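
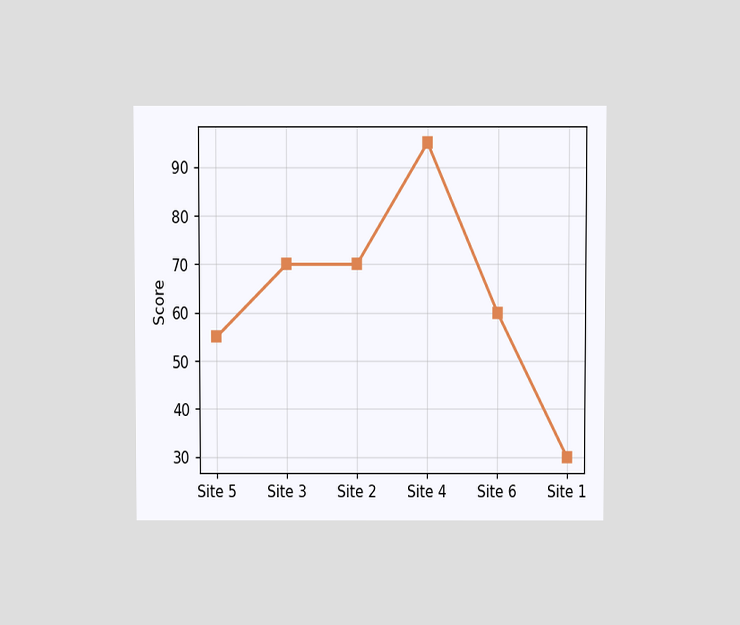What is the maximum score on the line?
The chart is viewed slightly from above. The highest point is at Site 4, and reading across to the y-axis gives 95.

95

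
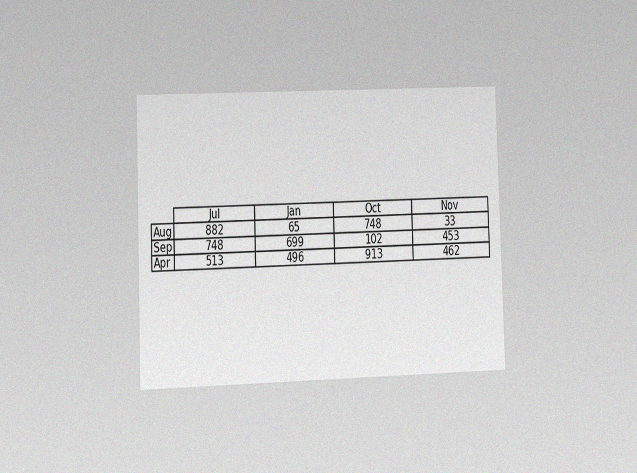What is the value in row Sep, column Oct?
The chart is viewed at a slight angle, with some photo noise. The (Sep, Oct) cell reads 102.

102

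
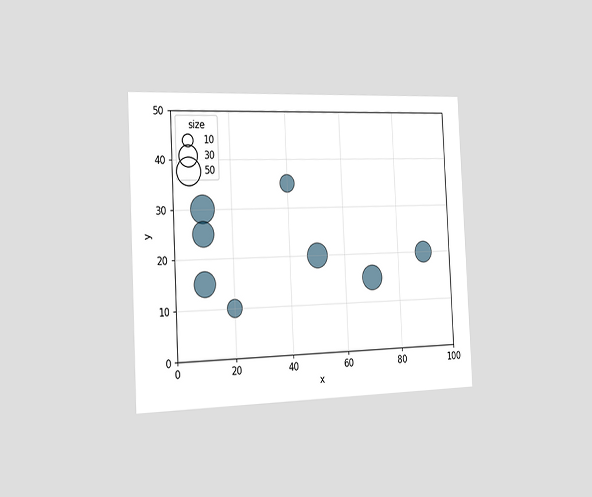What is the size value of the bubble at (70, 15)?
The chart is tilted about 3° counter-clockwise and viewed slightly from the left. Matching the bubble at (70, 15) against the size legend gives 40.

40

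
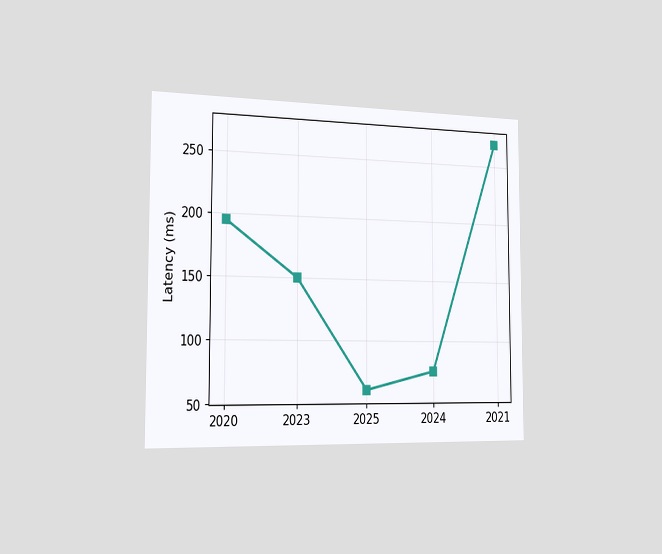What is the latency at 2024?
The chart is viewed slightly from the left. At 2024, the line is at 75ms.

75ms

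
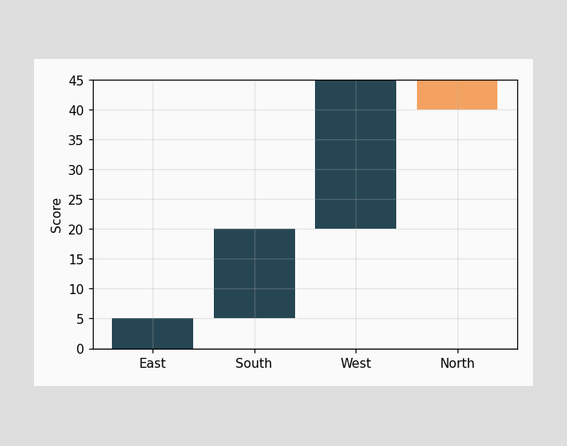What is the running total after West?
45

After West the running total reaches 45.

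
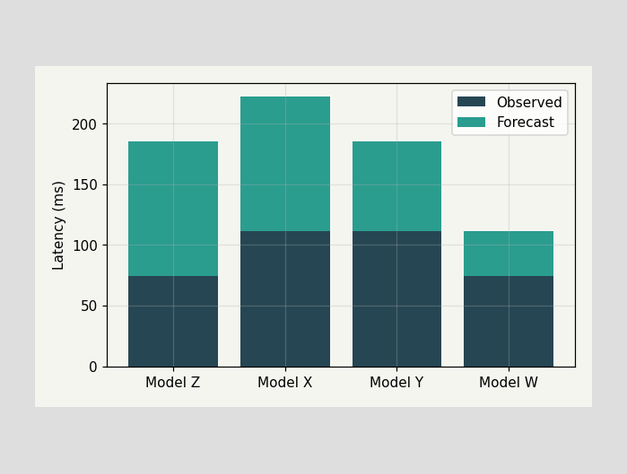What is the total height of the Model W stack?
111ms

The Model W stack's top reaches 111ms on the y-axis.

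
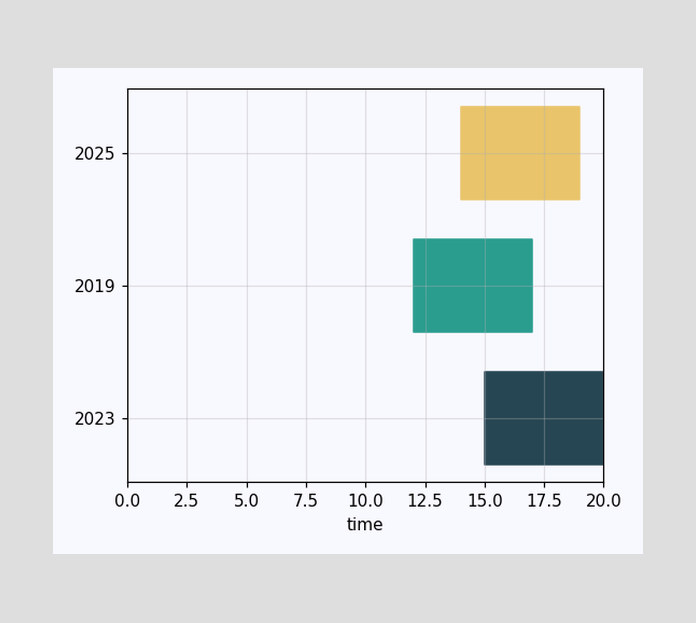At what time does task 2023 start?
15

The 2023 bar begins at t=15.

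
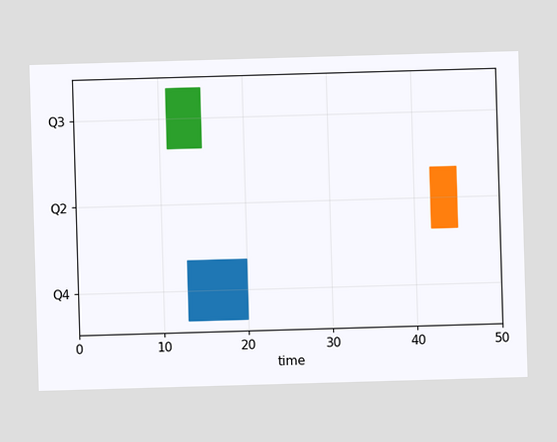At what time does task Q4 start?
The Q4 bar begins at t=13.

13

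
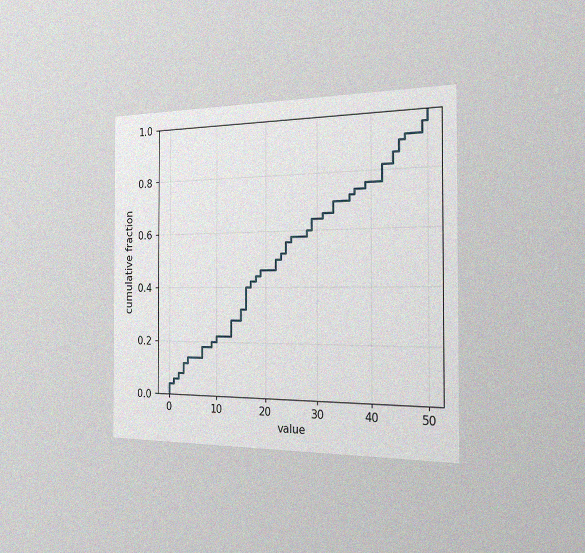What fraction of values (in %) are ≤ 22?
50%

The chart is viewed slightly from the right, with some photo noise. At x=22 the ECDF step is at 50%.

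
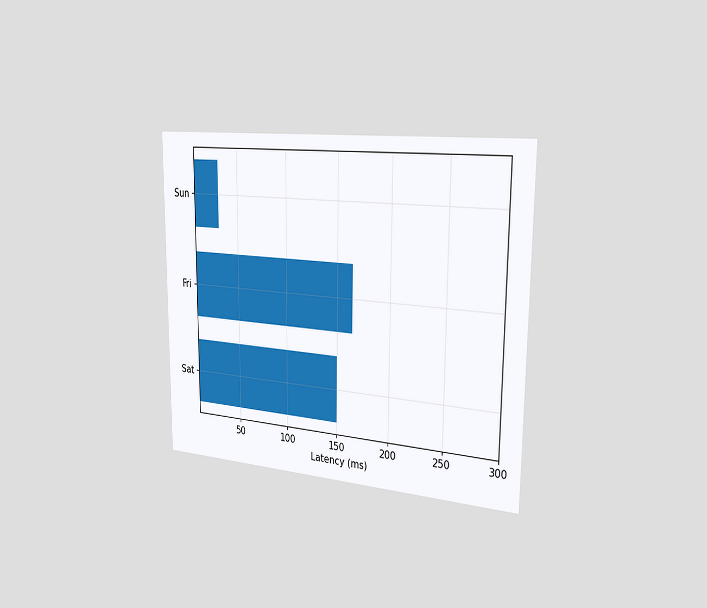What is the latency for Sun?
The chart is viewed slightly from the right. Reading along the chart's x-axis, the Sun bar reaches 30ms.

30ms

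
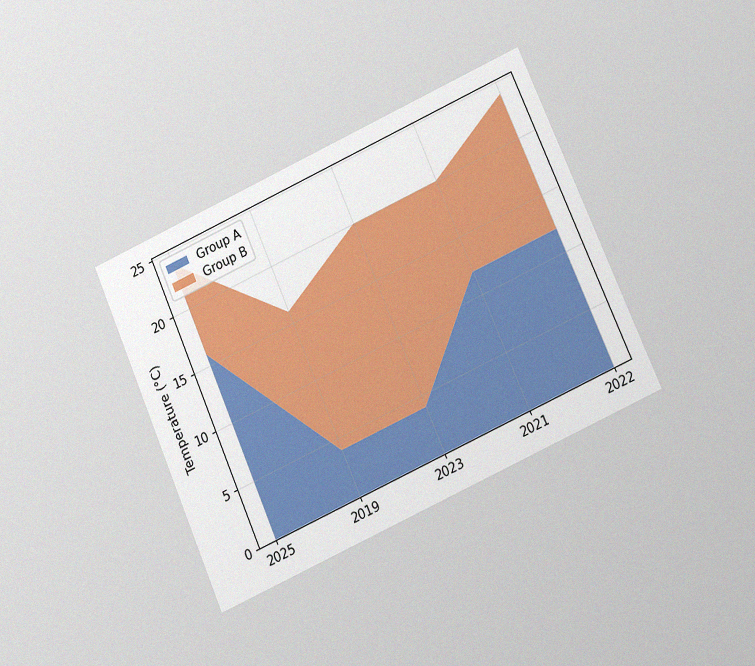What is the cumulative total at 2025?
The chart is tilted about 24° counter-clockwise and viewed at a slight angle, with some photo noise. The stacked total at 2025 reaches 24°C.

24°C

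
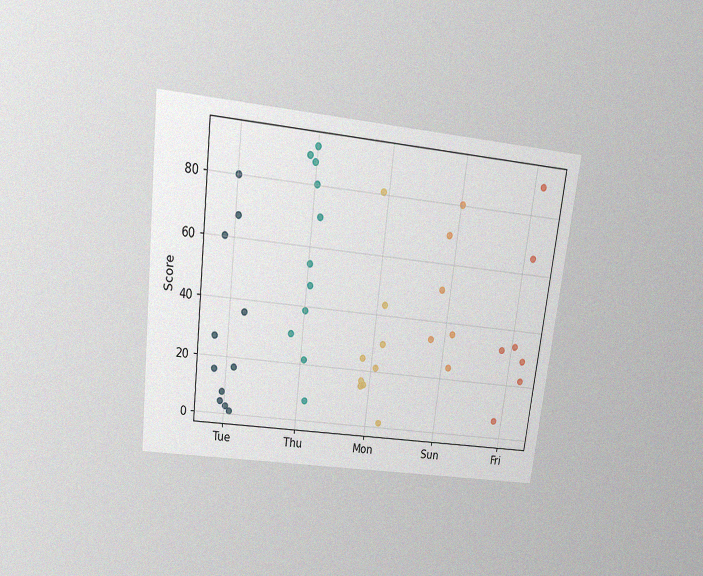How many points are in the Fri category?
7

The chart is tilted about 7° clockwise and viewed slightly from above, with some photo noise. Counting the markers in the Fri column gives 7.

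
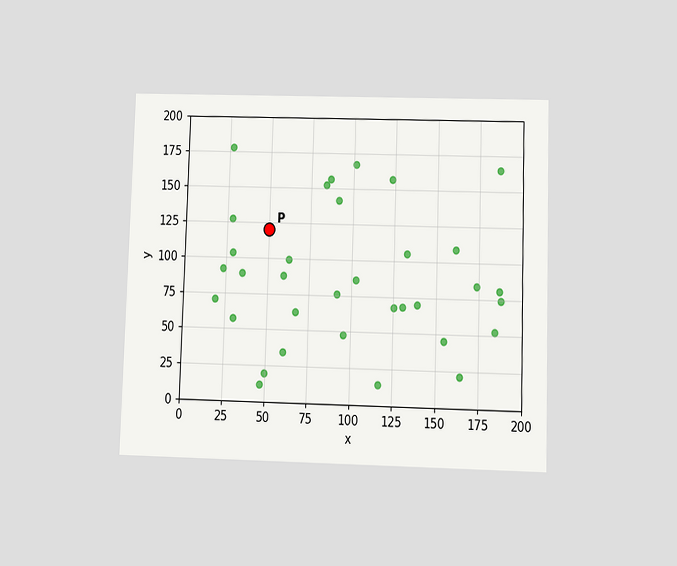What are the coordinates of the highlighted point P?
(50, 120)

The chart is viewed at a slight angle. Following the gridlines from P to each axis, P sits at (50, 120).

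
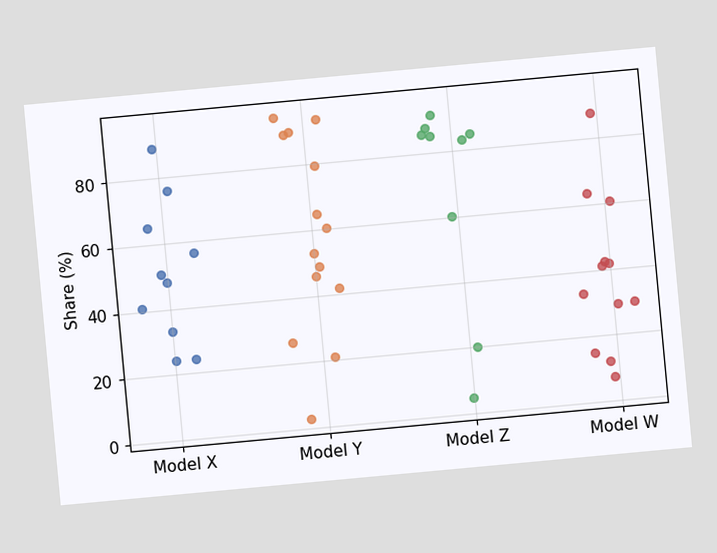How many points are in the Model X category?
10

The chart is tilted about 5° counter-clockwise. Counting the markers in the Model X column gives 10.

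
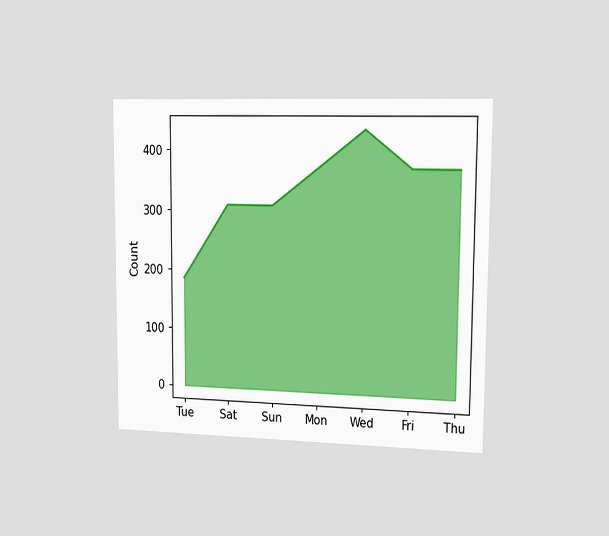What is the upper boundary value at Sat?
310

The chart is viewed slightly from the right. At Sat the upper boundary is at 310.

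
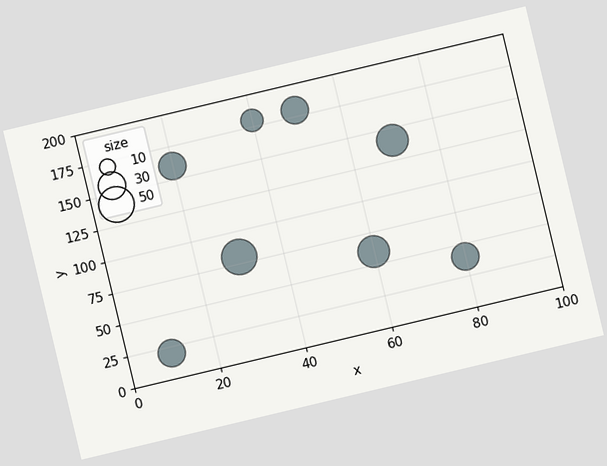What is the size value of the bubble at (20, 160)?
The chart is tilted about 13° counter-clockwise. Matching the bubble at (20, 160) against the size legend gives 30.

30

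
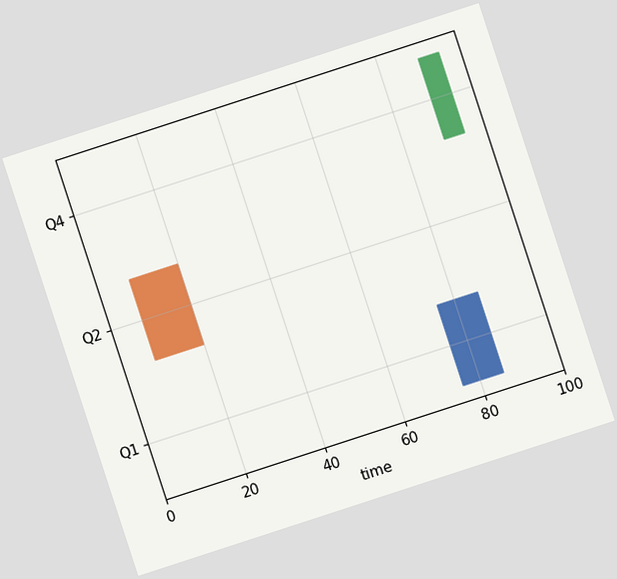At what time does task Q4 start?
The chart is tilted about 18° counter-clockwise. The Q4 bar begins at t=90.

90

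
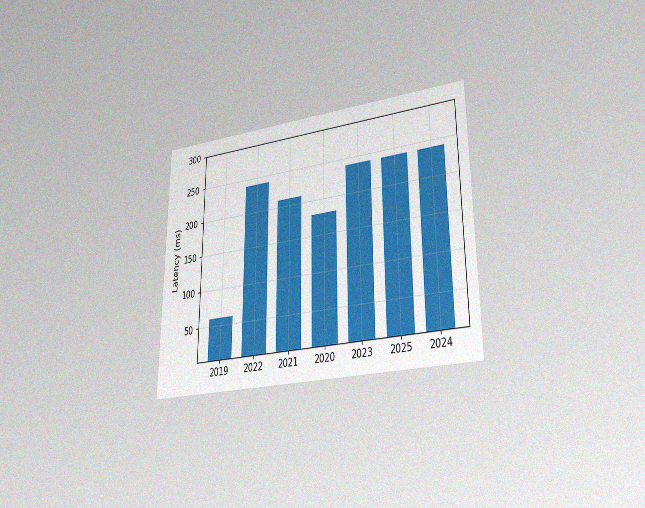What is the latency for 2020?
180ms

The chart is viewed at a slight angle, with some photo noise. Reading along the chart's y-axis, the 2020 bar reaches 180ms.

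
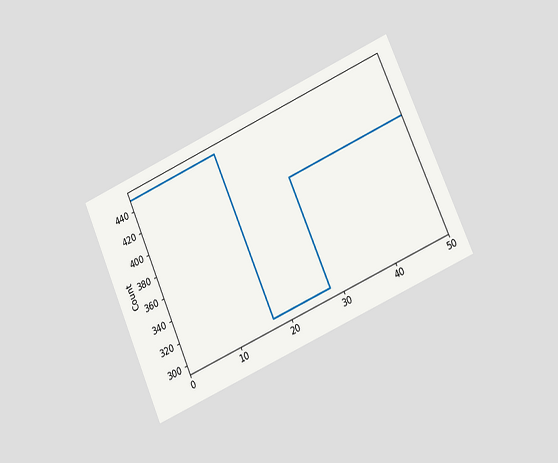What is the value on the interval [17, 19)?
300

The chart is tilted about 24° counter-clockwise and viewed at a slight angle. On [17, 19) the step sits at 300.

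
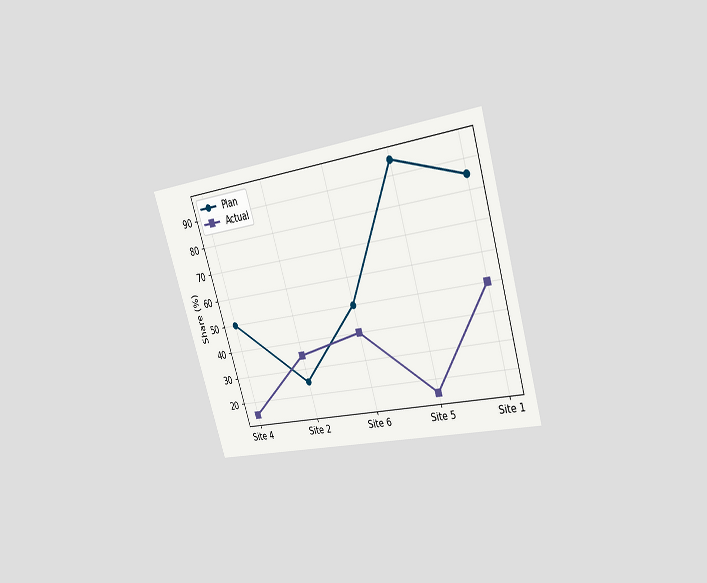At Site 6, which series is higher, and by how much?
Plan, by 10%

The chart is tilted about 17° counter-clockwise and viewed slightly from the right. At Site 6, Plan sits above the other line by 10%.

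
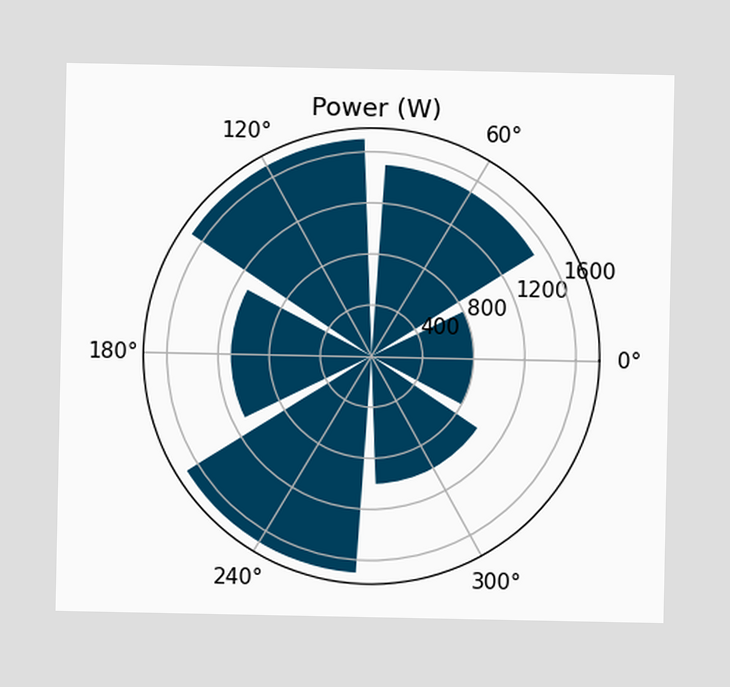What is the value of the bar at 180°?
1100W

The bar at 180° reaches 1100W on the radial axis.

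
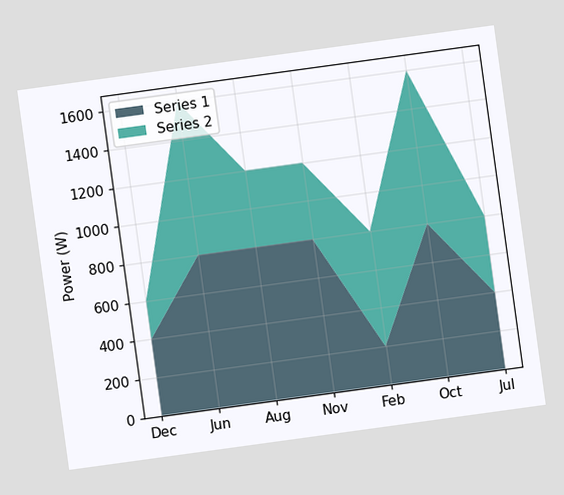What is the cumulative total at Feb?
800W

The chart is tilted about 8° counter-clockwise. The stacked total at Feb reaches 800W.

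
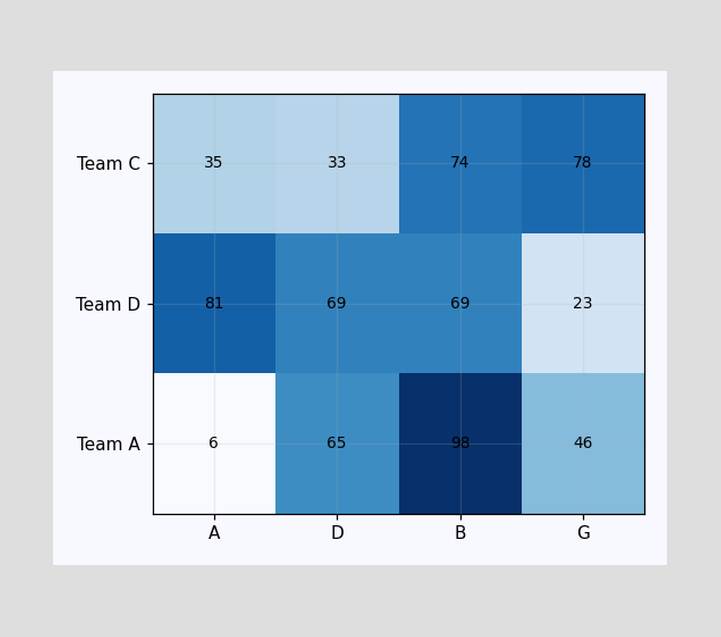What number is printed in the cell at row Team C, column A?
35

The (Team C, A) cell reads 35.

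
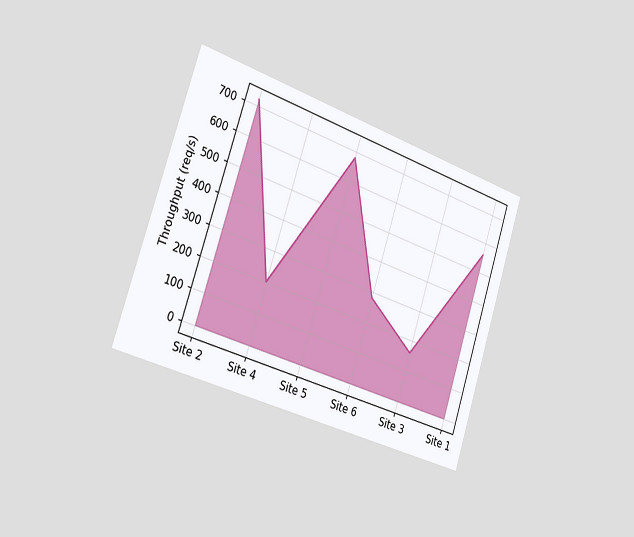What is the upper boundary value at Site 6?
The chart is tilted about 18° clockwise and viewed slightly from the left. At Site 6 the upper boundary is at 280req/s.

280req/s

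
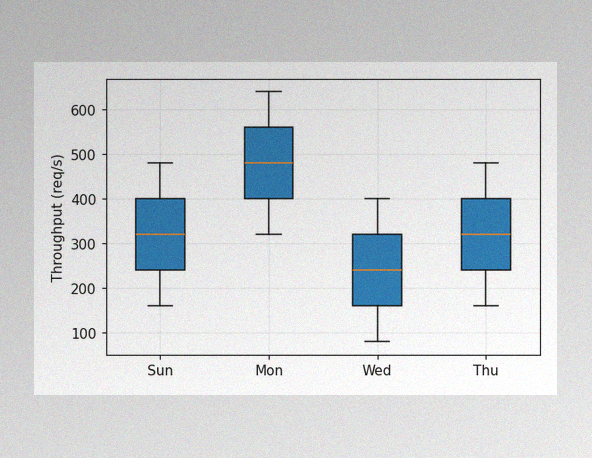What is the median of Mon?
The image has some photo noise and uneven lighting. The median line in the Mon box sits at 480req/s.

480req/s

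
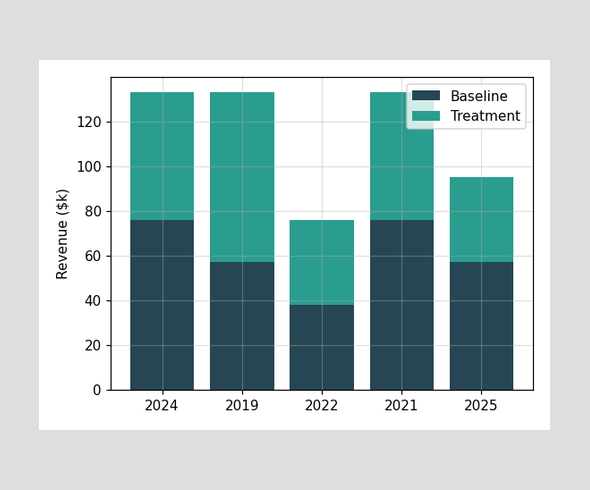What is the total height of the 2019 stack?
$133k

The 2019 stack's top reaches $133k on the y-axis.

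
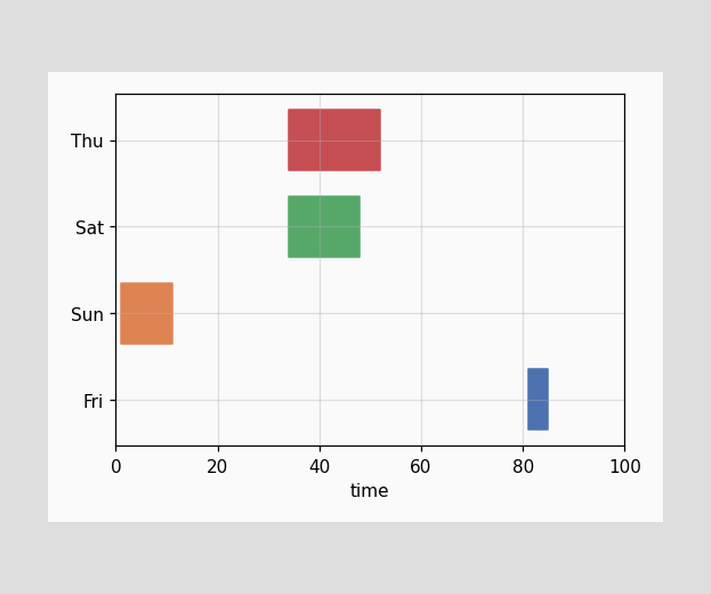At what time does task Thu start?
The Thu bar begins at t=34.

34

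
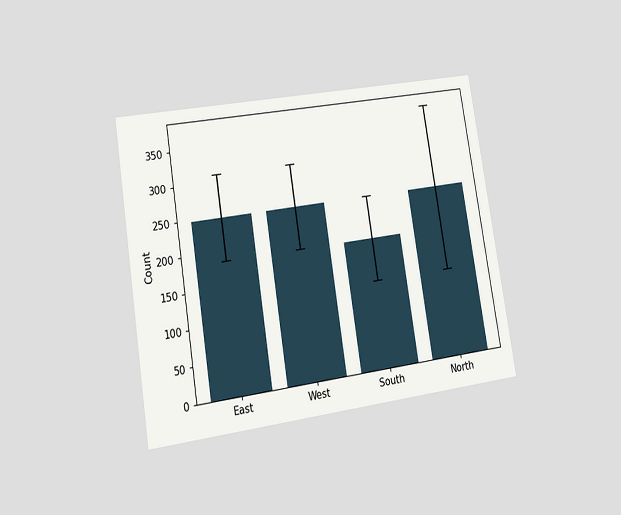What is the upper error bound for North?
372

The chart is tilted about 9° counter-clockwise and viewed at a slight angle. The North bar's upper whisker reaches 372.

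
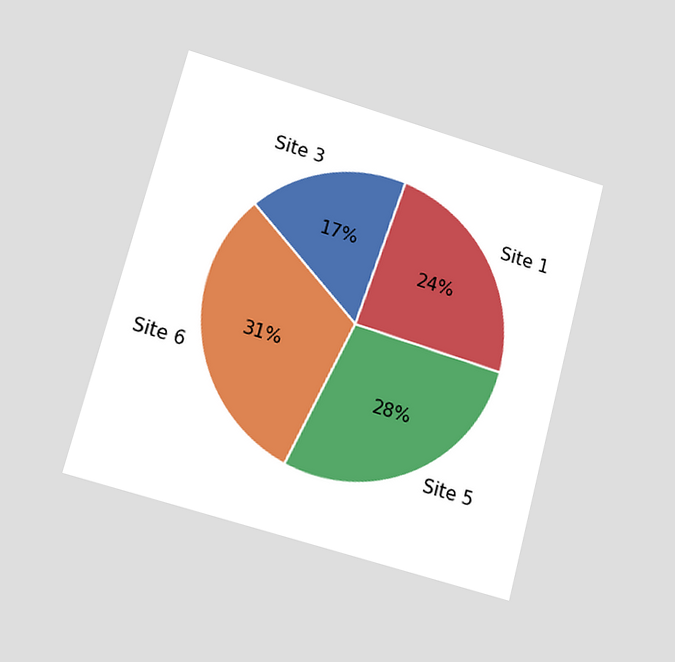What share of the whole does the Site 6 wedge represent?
The chart is tilted about 15° clockwise and viewed at a slight angle. The Site 6 slice takes up 31% of the pie.

31%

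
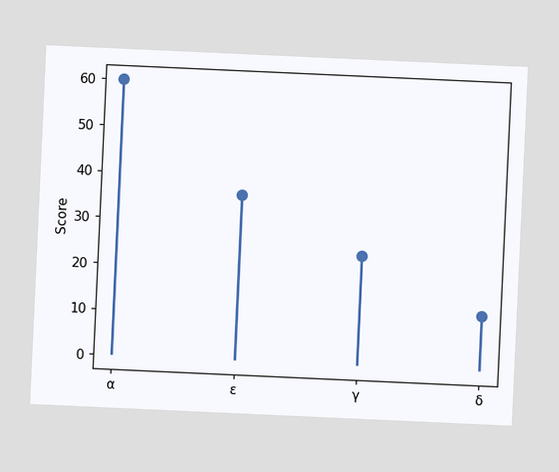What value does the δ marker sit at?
The chart is tilted about 3° clockwise. The δ marker sits at 12.

12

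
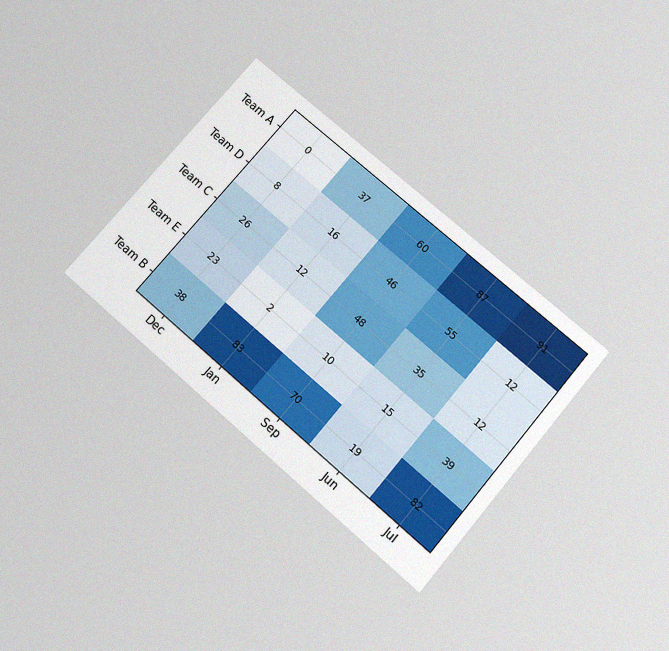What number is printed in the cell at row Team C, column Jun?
The chart is tilted about 41° clockwise and viewed slightly from below, with some photo noise. The (Team C, Jun) cell reads 35.

35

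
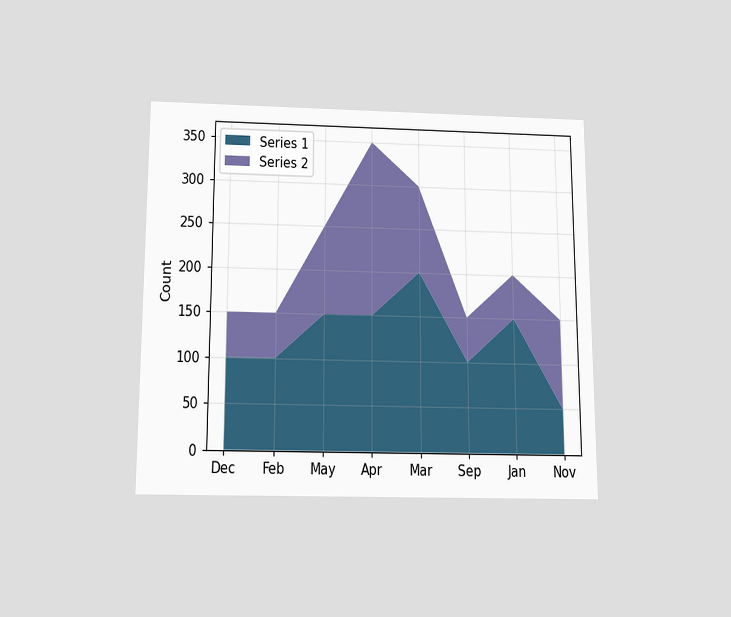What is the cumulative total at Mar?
300

The chart is viewed slightly from below. The stacked total at Mar reaches 300.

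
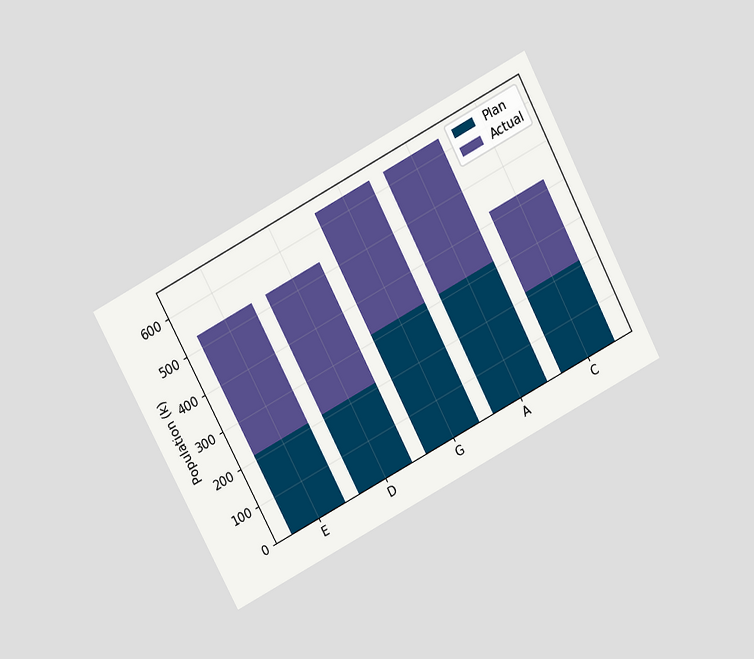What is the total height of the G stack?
636k

The chart is tilted about 28° counter-clockwise and viewed slightly from above. The G stack's top reaches 636k on the y-axis.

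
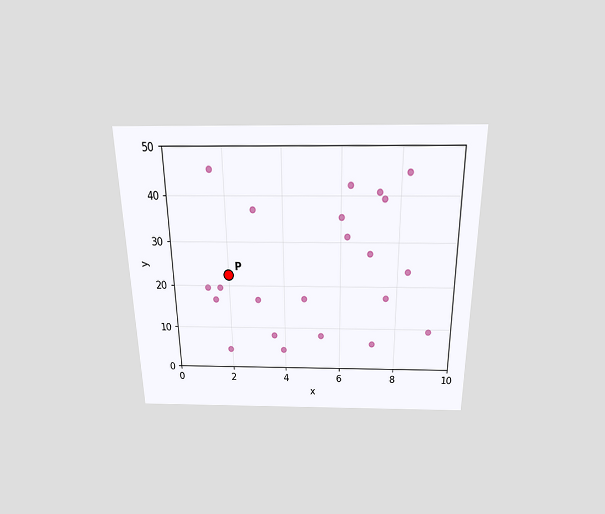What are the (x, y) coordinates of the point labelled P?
(2, 22.5)

The chart is viewed slightly from above. Following the gridlines from P to each axis, P sits at (2, 22.5).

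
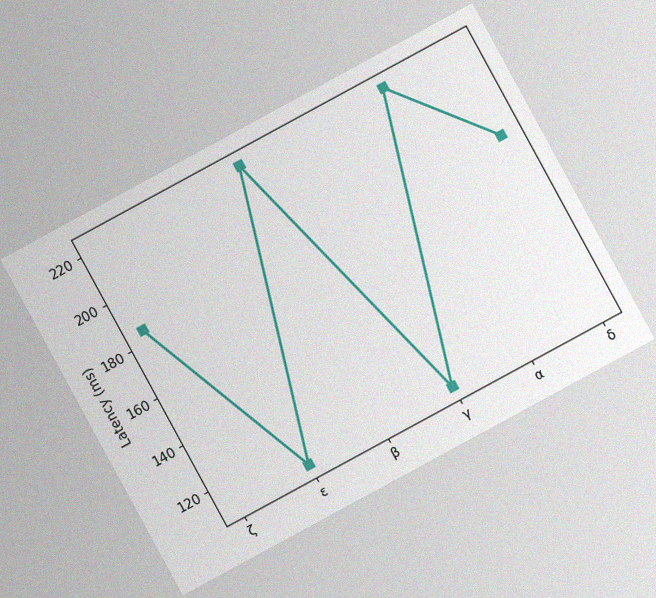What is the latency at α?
222ms

The chart is tilted about 29° counter-clockwise, with some photo noise. At α, the line is at 222ms.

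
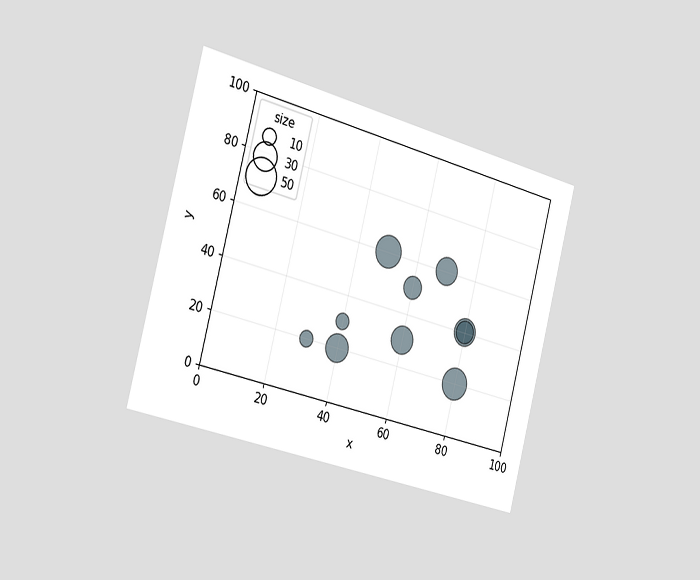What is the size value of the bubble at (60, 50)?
The chart is tilted about 15° clockwise and viewed slightly from the left. Matching the bubble at (60, 50) against the size legend gives 20.

20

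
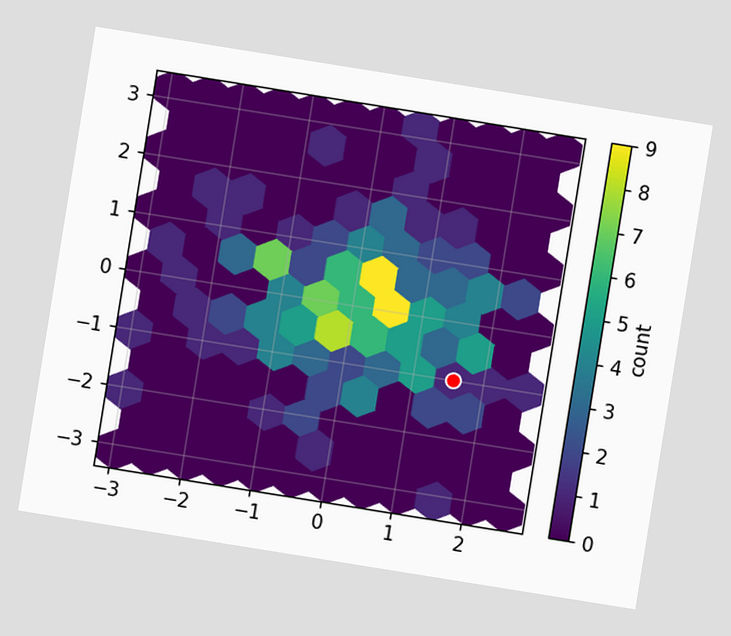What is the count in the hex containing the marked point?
1

The chart is tilted about 9° clockwise. The marked hex reads 1 on the colorbar.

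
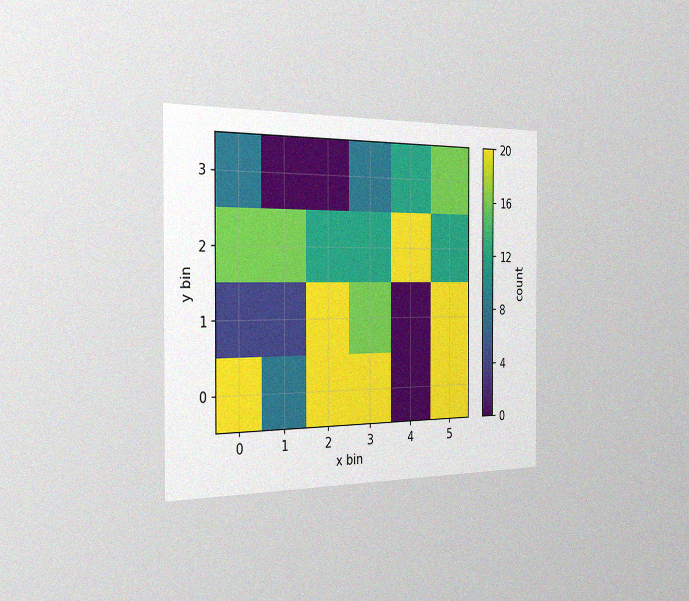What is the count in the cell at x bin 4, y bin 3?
The chart is viewed slightly from the left, with some photo noise. Matching the cell (4, 3) against the colorbar gives 12.

12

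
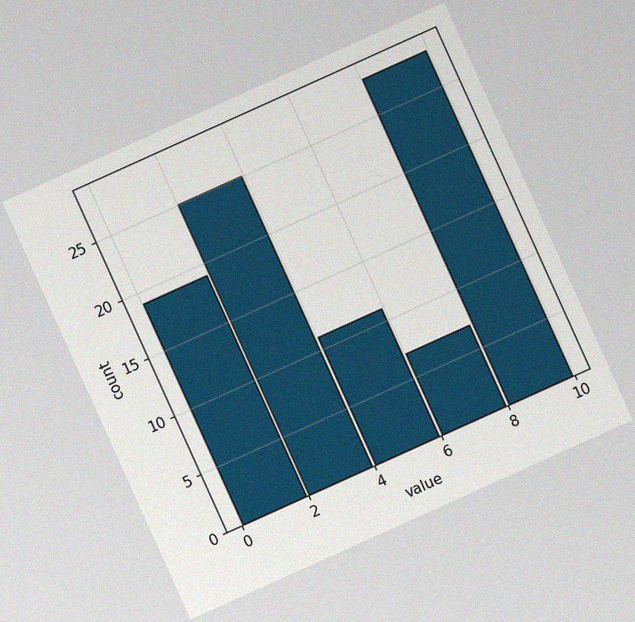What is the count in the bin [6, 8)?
The chart is tilted about 24° counter-clockwise, with some photo noise. The [6, 8) bin has height 7.

7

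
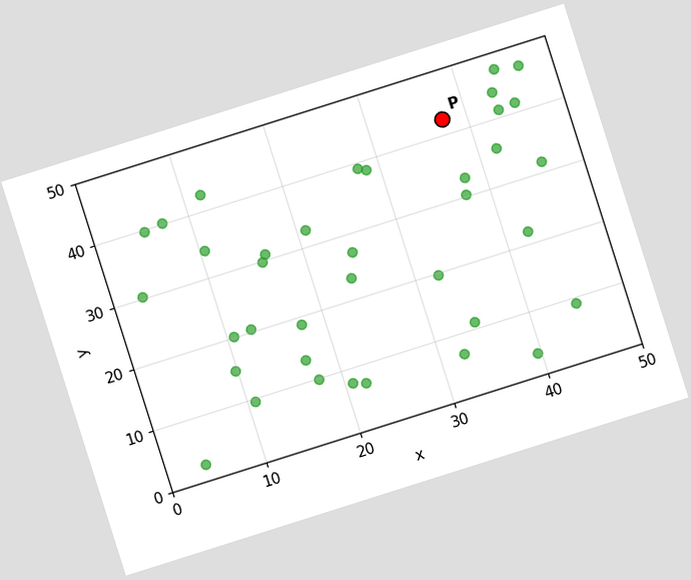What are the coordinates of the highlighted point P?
(37.5, 42.5)

The chart is tilted about 18° counter-clockwise. Following the gridlines from P to each axis, P sits at (37.5, 42.5).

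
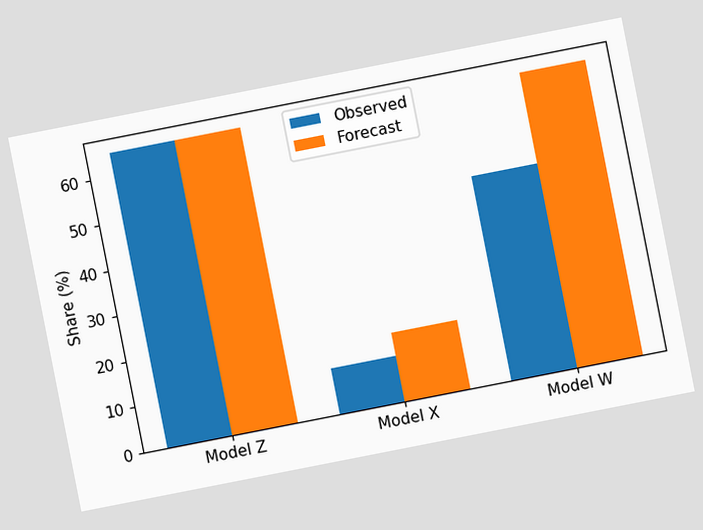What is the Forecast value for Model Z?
The chart is tilted about 11° counter-clockwise. The Forecast bar at Model Z reaches 65% on the y-axis.

65%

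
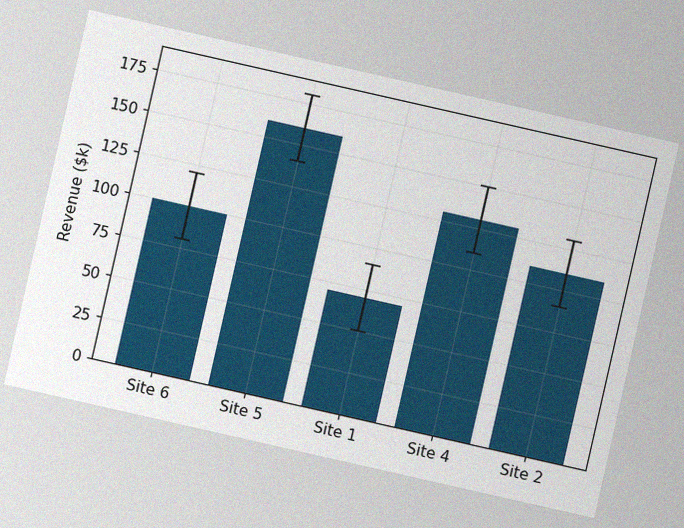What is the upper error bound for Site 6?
$120k

The chart is tilted about 13° clockwise, with some photo noise. The Site 6 bar's upper whisker reaches $120k.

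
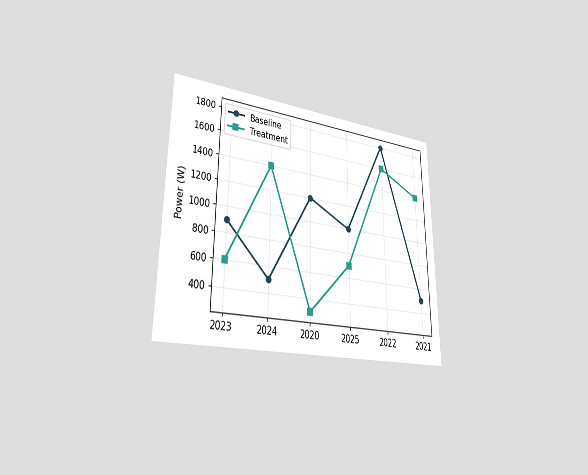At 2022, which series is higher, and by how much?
Baseline, by 200W

The chart is viewed slightly from the left. At 2022, Baseline sits above the other line by 200W.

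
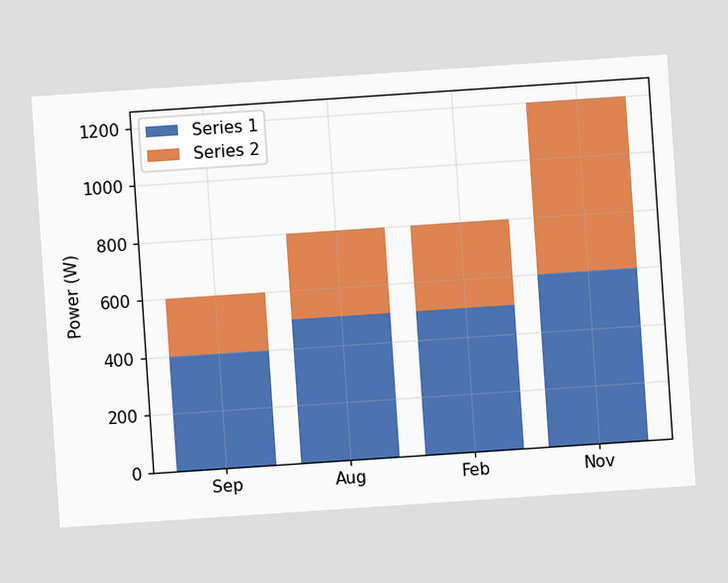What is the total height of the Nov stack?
1200W

The chart is tilted about 4° counter-clockwise. The Nov stack's top reaches 1200W on the y-axis.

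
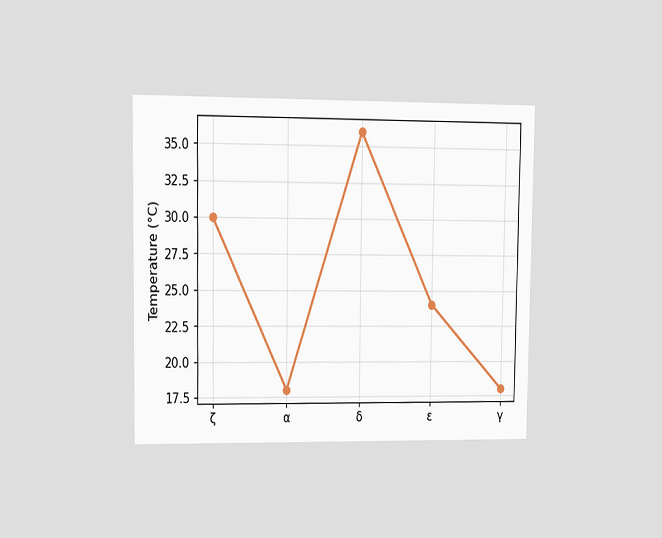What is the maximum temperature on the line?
The chart is viewed at a slight angle. The highest point is at δ, and reading across to the y-axis gives 36°C.

36°C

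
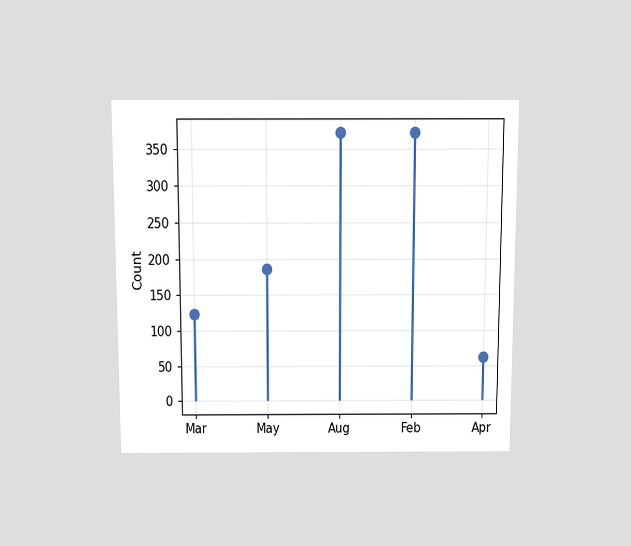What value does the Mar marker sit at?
124

The chart is viewed slightly from above. The Mar marker sits at 124.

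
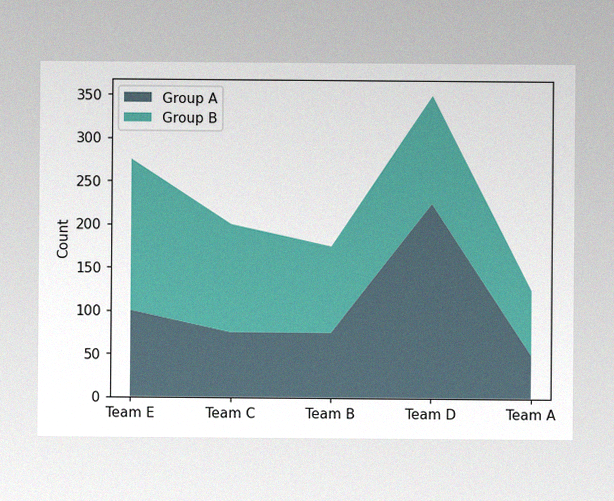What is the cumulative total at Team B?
The image has some photo noise and uneven lighting. The stacked total at Team B reaches 175.

175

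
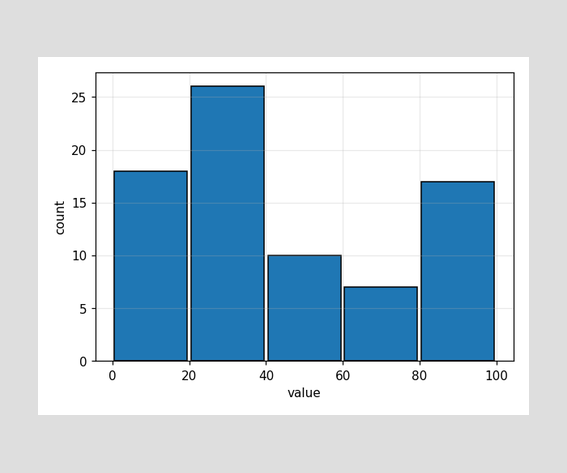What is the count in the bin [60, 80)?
The [60, 80) bin has height 7.

7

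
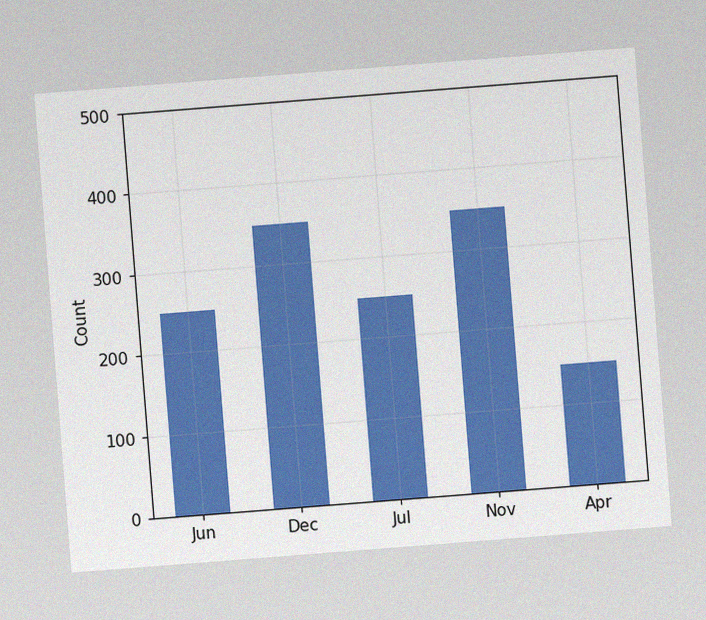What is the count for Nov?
The chart is tilted about 4° counter-clockwise, with some photo noise. Reading along the chart's y-axis, the Nov bar reaches 350.

350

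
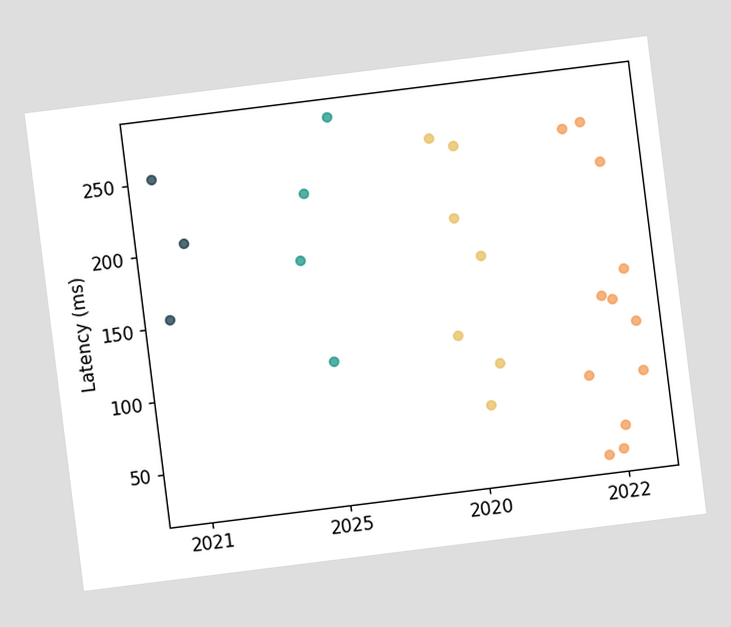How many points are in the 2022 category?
The chart is tilted about 7° counter-clockwise. Counting the markers in the 2022 column gives 12.

12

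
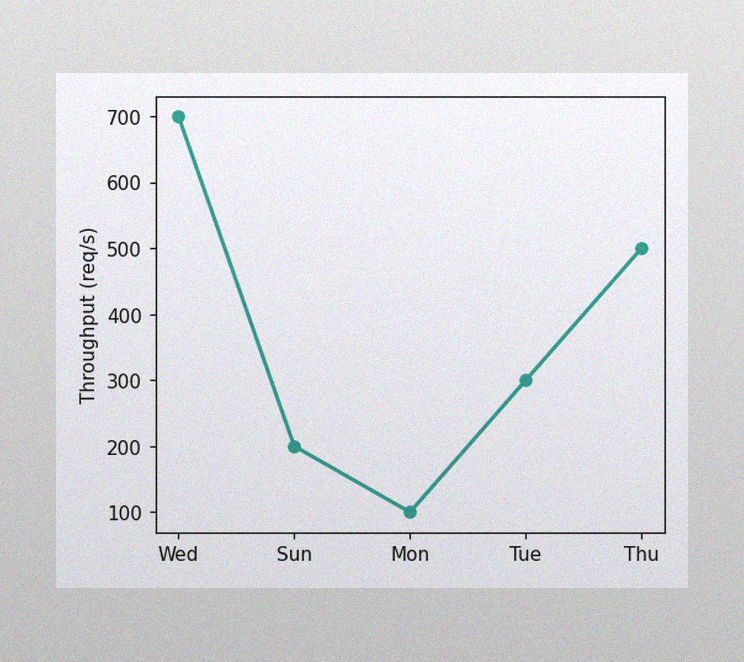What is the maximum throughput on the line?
700req/s

The image has some photo noise and uneven lighting. The highest point is at Wed, and reading across to the y-axis gives 700req/s.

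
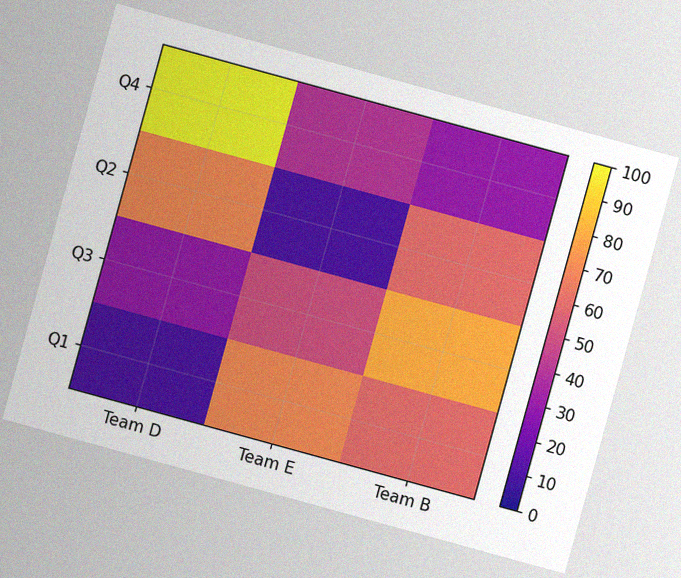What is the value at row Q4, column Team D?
100

The chart is tilted about 15° clockwise, with some photo noise. Matching cell (Q4, Team D) against the colorbar gives 100.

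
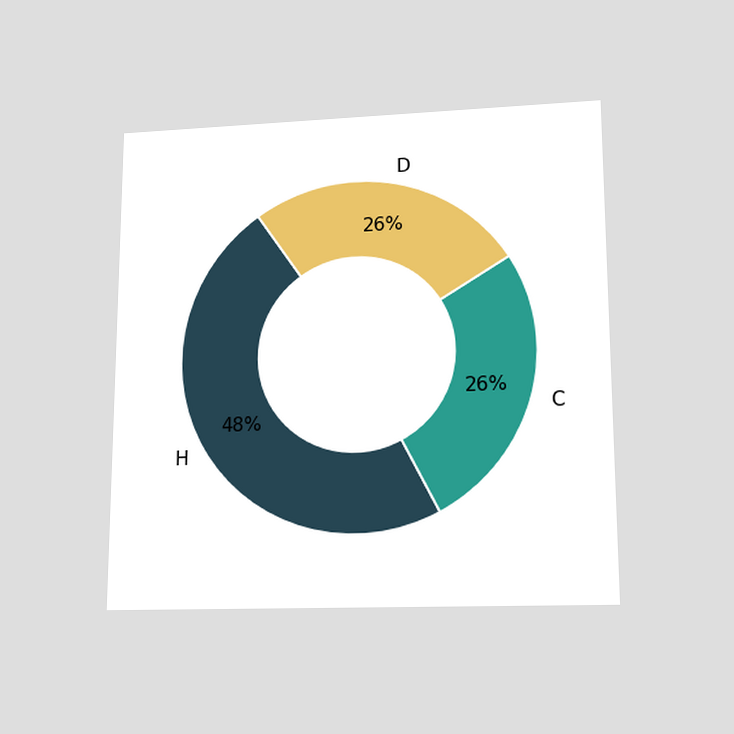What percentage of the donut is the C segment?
26%

The chart is viewed slightly from below. The C segment takes up 26% of the ring.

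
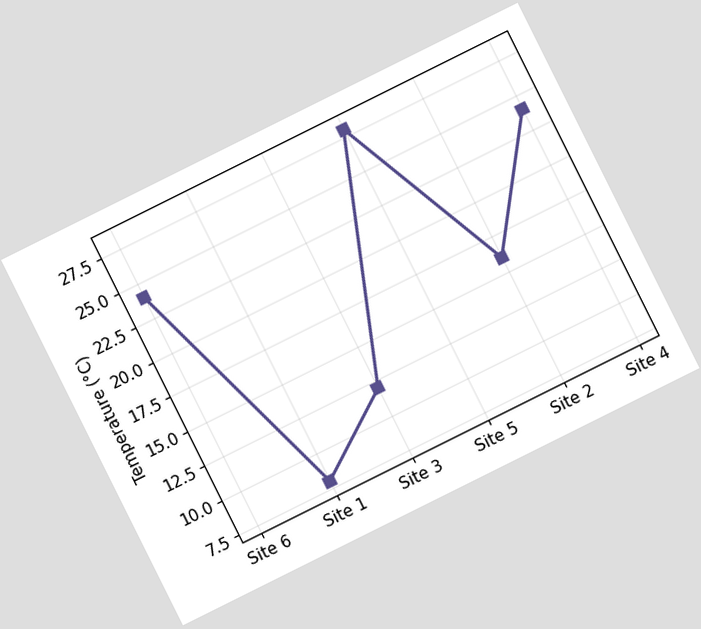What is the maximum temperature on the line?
28°C

The chart is tilted about 26° counter-clockwise. The highest point is at Site 5, and reading across to the y-axis gives 28°C.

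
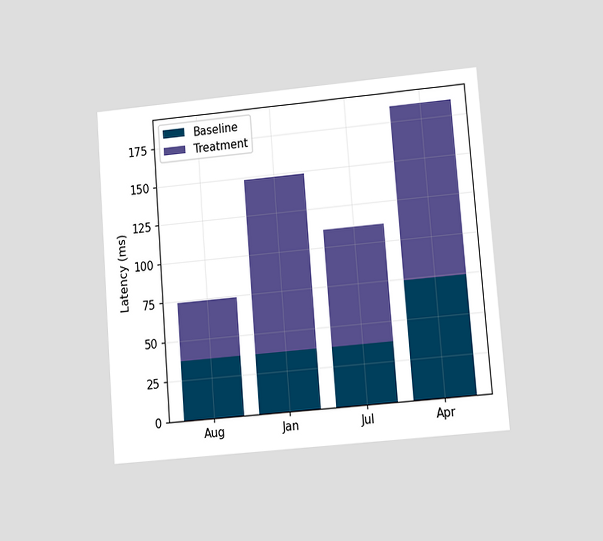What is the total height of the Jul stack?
The chart is tilted about 4° counter-clockwise and viewed at a slight angle. The Jul stack's top reaches 111ms on the y-axis.

111ms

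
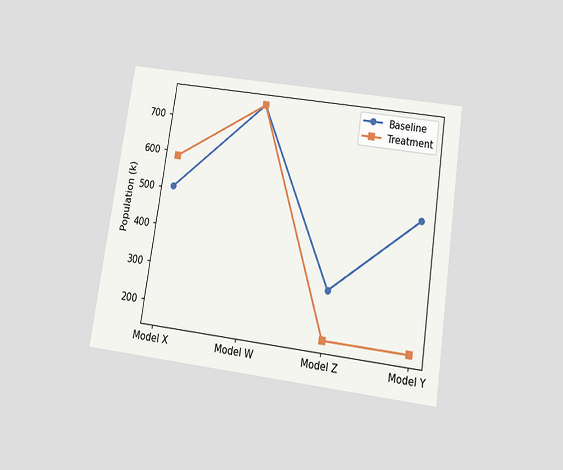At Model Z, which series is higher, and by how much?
The chart is tilted about 8° clockwise and viewed slightly from below. At Model Z, Baseline sits above the other line by 126k.

Baseline, by 126k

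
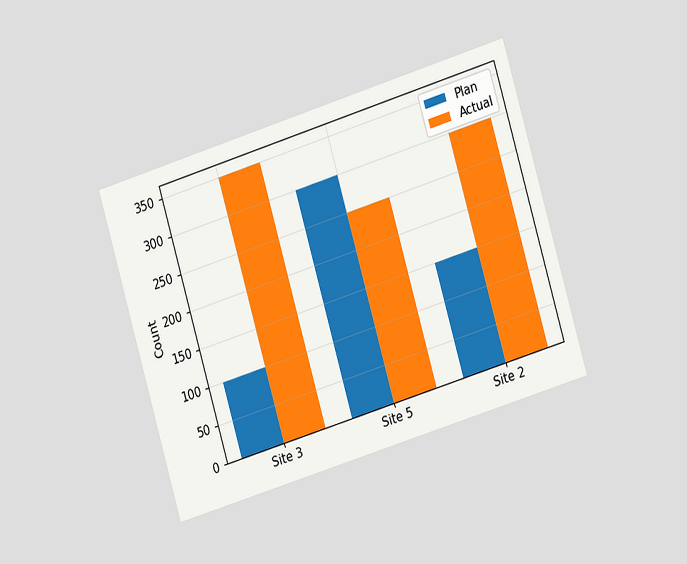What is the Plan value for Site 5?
The chart is tilted about 17° counter-clockwise and viewed slightly from the right. The Plan bar at Site 5 reaches 300 on the y-axis.

300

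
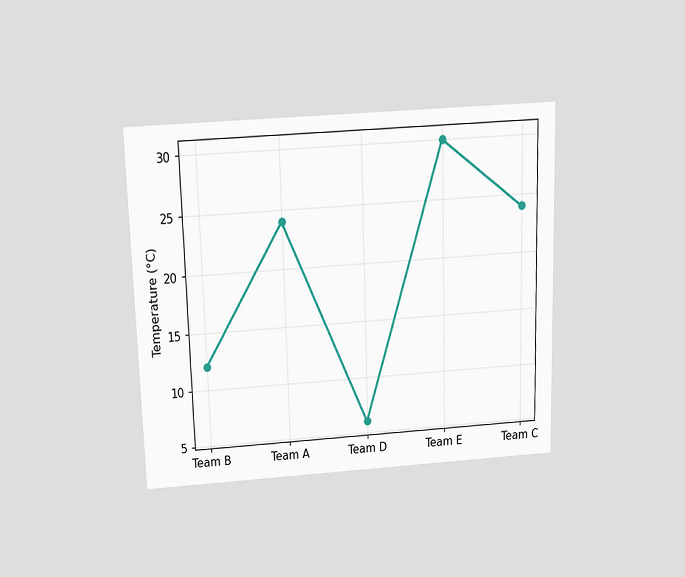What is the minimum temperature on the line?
The chart is viewed slightly from above. The lowest point is at Team D, and reading across to the y-axis gives 6°C.

6°C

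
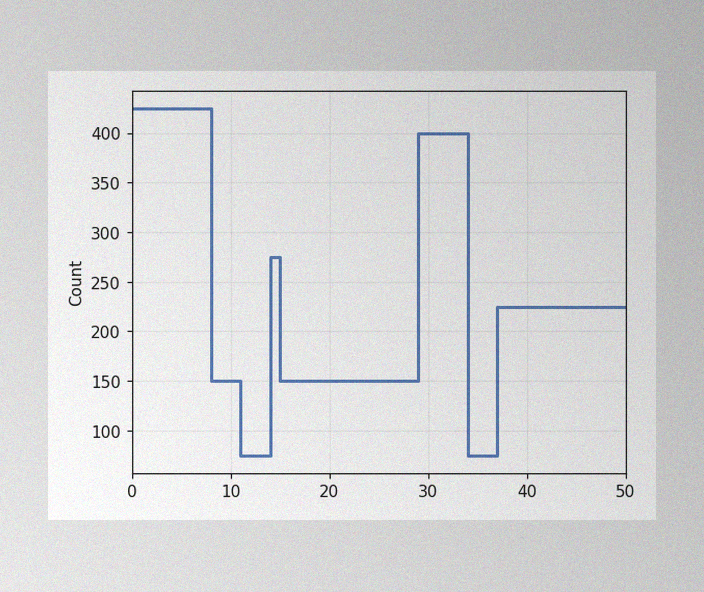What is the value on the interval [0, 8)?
425

The image has some photo noise and uneven lighting. On [0, 8) the step sits at 425.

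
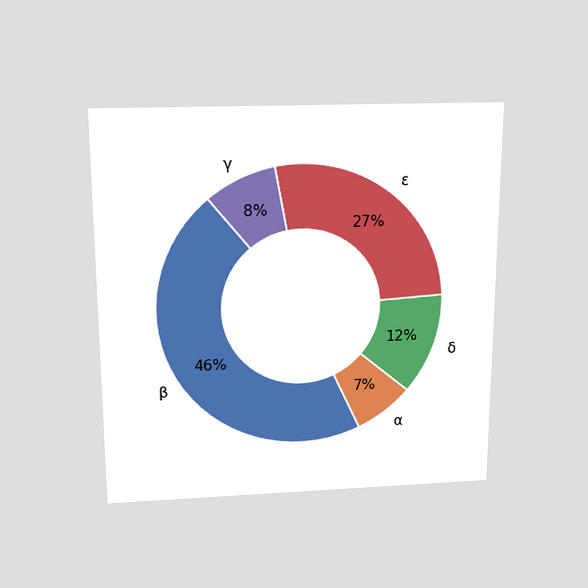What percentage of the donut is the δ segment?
12%

The chart is viewed slightly from above. The δ segment takes up 12% of the ring.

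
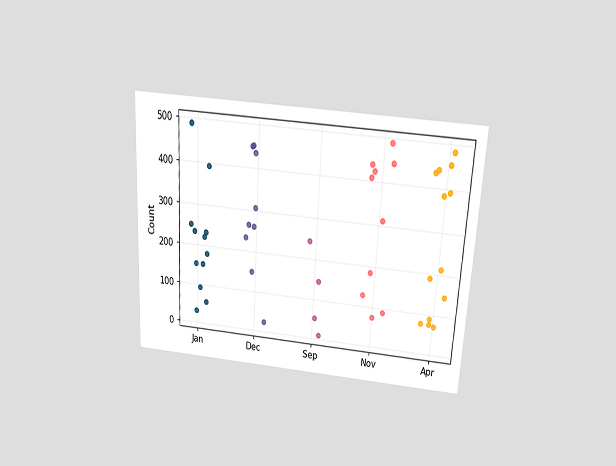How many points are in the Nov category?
The chart is tilted about 3° clockwise and viewed slightly from above. Counting the markers in the Nov column gives 10.

10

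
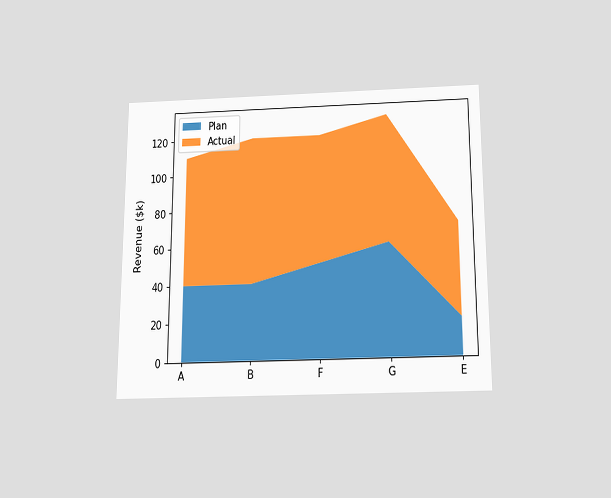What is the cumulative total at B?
$120k

The chart is viewed slightly from below. The stacked total at B reaches $120k.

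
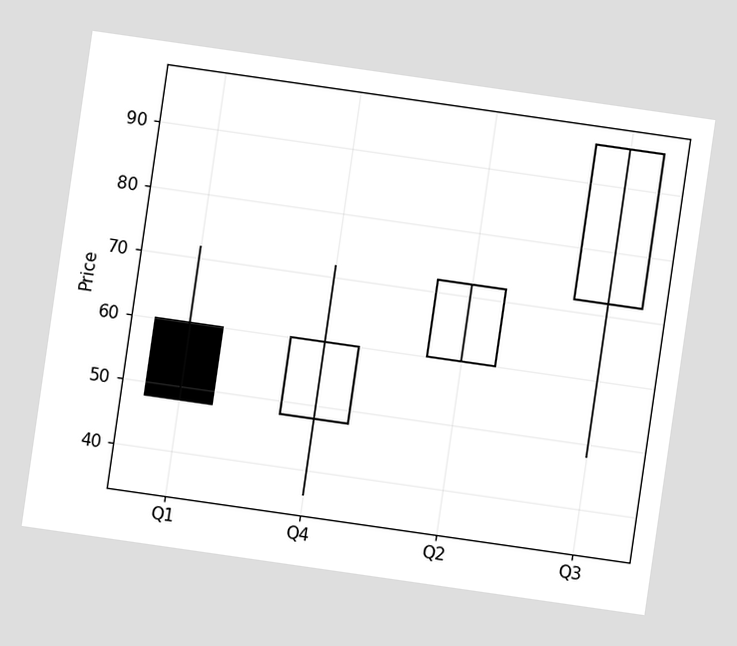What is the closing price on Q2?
72

The chart is tilted about 8° clockwise. The Q2 candle closes at 72.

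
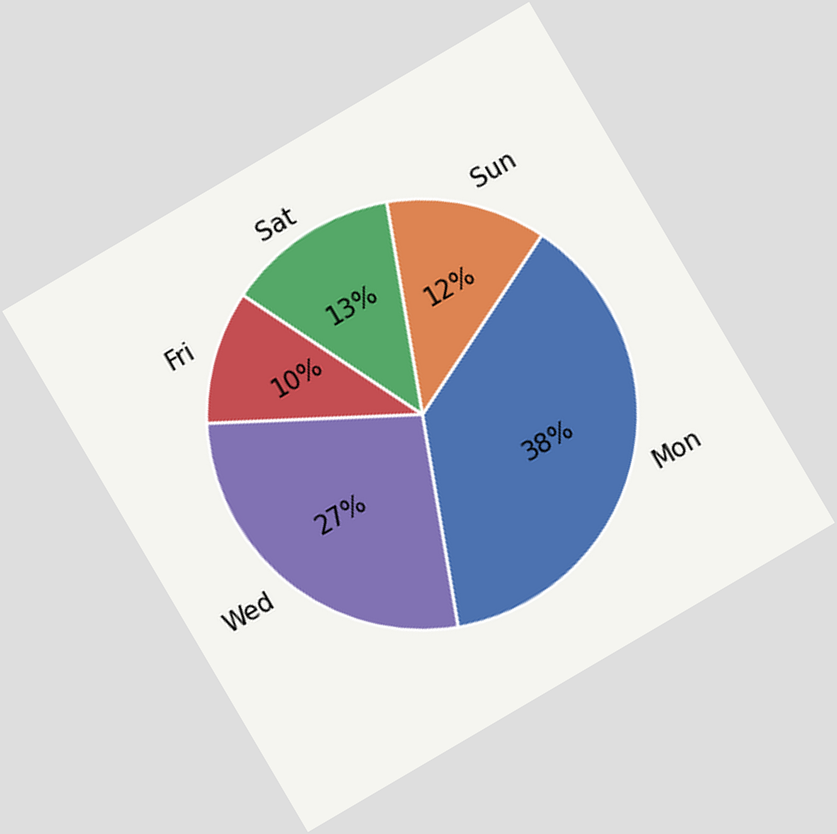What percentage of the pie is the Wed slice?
The chart is tilted about 30° counter-clockwise. The Wed slice takes up 27% of the pie.

27%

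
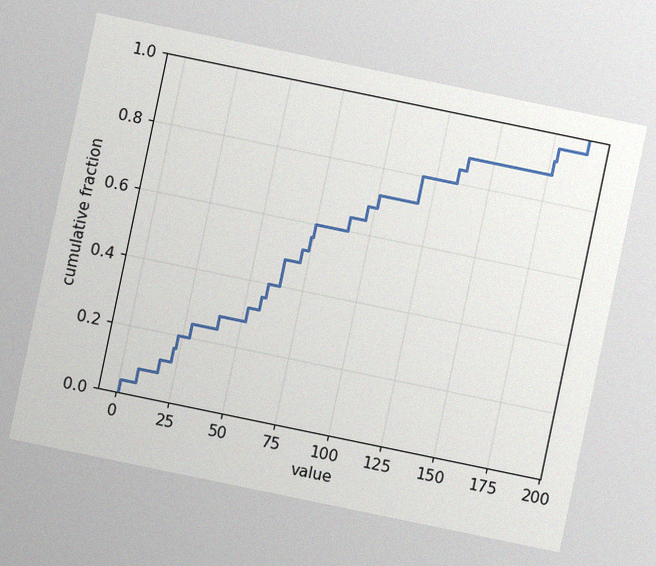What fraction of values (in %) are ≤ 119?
80%

The chart is tilted about 12° clockwise, with some photo noise. At x=119 the ECDF step is at 80%.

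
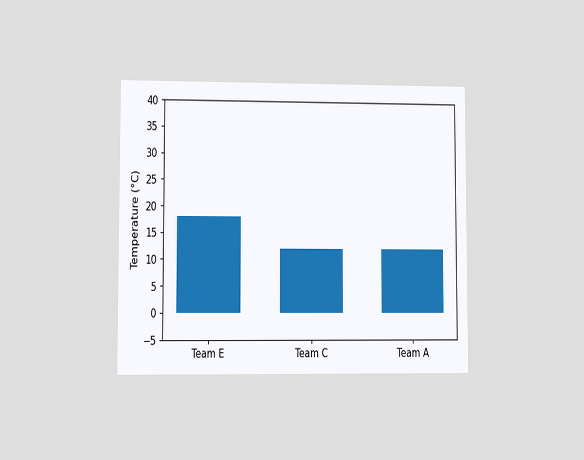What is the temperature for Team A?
The chart is viewed at a slight angle. Reading along the chart's y-axis, the Team A bar reaches 12°C.

12°C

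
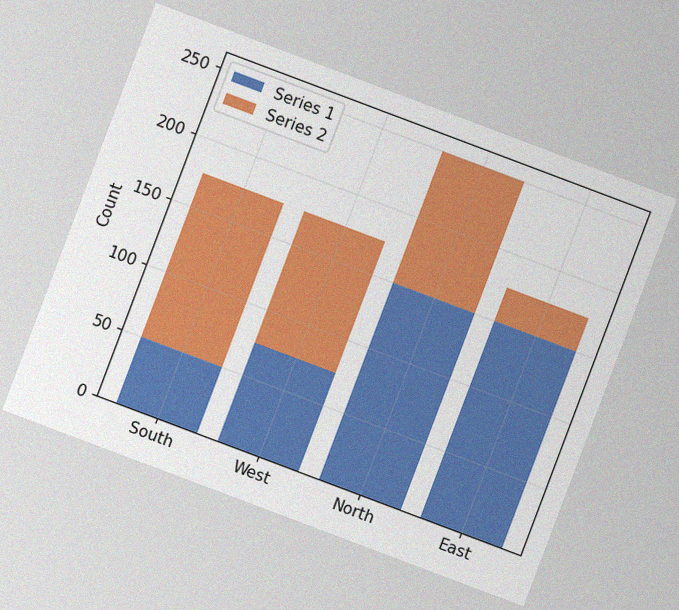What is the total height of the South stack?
The chart is tilted about 21° clockwise, with some photo noise. The South stack's top reaches 175 on the y-axis.

175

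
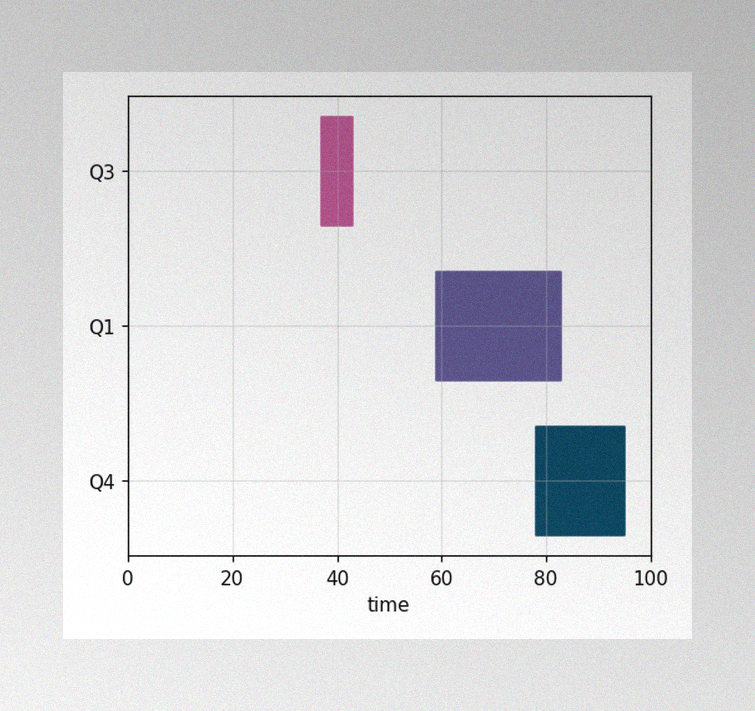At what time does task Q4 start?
78

The image has some photo noise and uneven lighting. The Q4 bar begins at t=78.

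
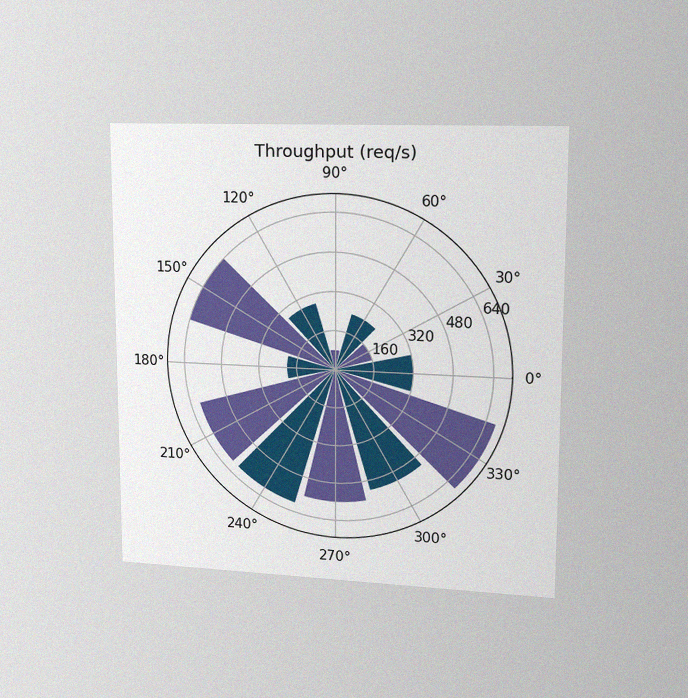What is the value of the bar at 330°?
The chart is viewed slightly from the right, with some photo noise. The bar at 330° reaches 680req/s on the radial axis.

680req/s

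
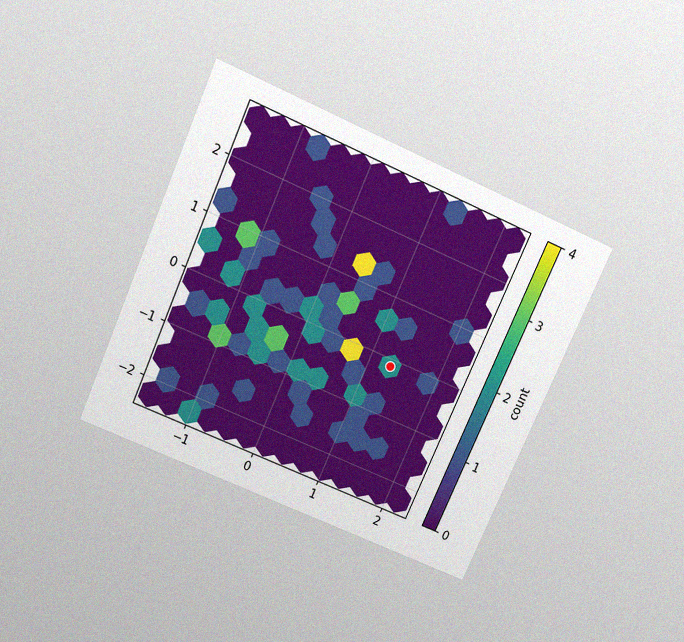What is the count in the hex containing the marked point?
2

The chart is tilted about 24° clockwise and viewed slightly from above, with some photo noise. The marked hex reads 2 on the colorbar.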